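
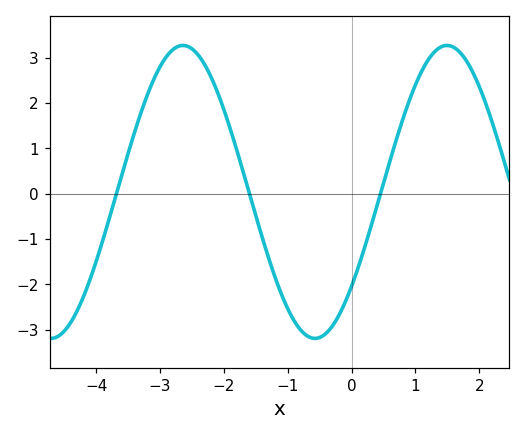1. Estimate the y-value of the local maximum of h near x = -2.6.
3.27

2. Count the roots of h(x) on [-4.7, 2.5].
3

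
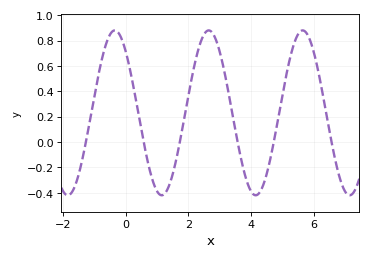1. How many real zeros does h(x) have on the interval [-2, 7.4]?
6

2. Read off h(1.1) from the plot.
-0.42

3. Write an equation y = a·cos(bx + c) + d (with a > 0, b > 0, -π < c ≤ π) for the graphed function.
y = 0.65cos(2.1x + 0.72) + 0.23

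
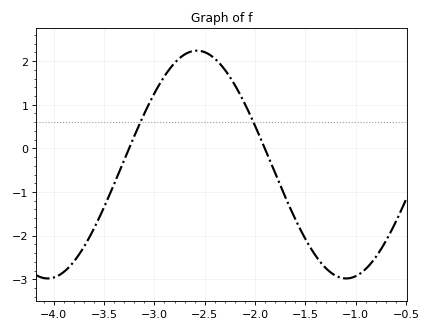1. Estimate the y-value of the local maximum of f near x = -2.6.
2.2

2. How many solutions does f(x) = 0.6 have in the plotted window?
2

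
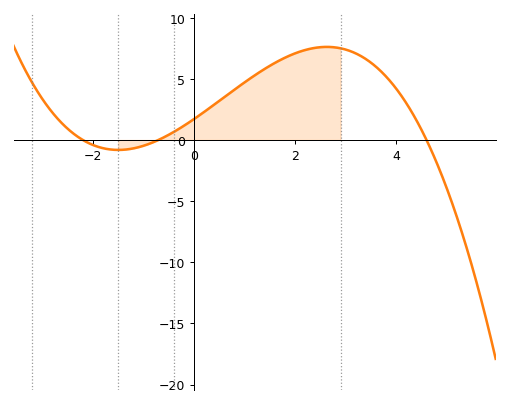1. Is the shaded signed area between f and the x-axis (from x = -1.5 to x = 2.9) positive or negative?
positive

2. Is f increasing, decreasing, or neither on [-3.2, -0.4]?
neither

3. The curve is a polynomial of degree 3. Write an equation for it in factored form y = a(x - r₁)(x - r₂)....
y = -0.24(x + 2.2)(x + 0.7)(x - 4.6)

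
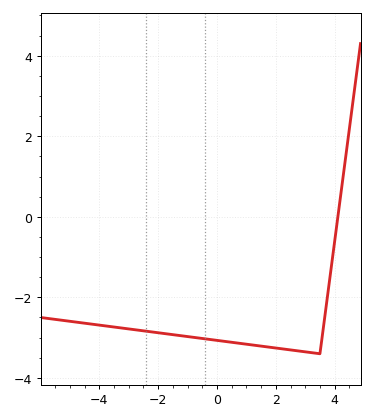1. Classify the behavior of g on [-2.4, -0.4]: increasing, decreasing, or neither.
decreasing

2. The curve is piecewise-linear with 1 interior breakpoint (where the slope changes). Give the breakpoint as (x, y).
(3.5, -3.4)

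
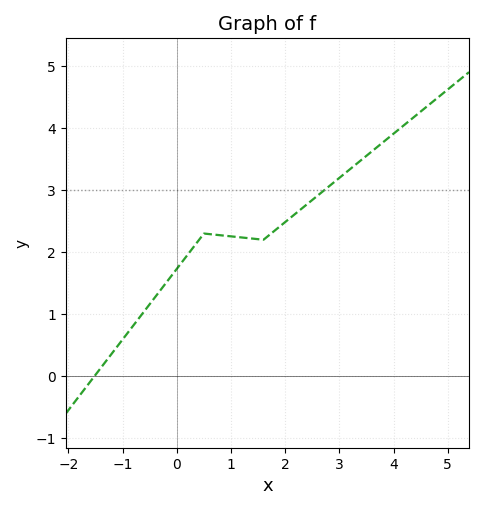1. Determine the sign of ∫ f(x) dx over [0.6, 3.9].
positive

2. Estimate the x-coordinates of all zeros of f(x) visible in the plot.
-1.5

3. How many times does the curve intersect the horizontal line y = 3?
1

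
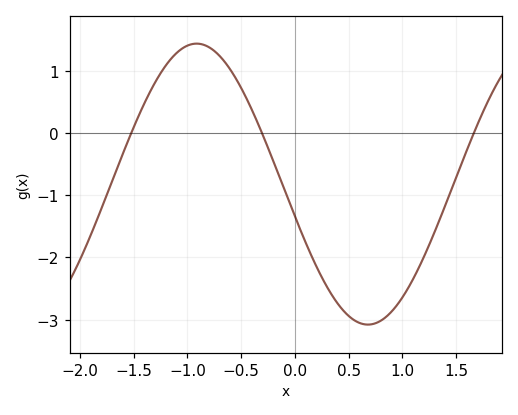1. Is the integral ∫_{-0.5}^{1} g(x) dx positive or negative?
negative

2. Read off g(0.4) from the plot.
-2.7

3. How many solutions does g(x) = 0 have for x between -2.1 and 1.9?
3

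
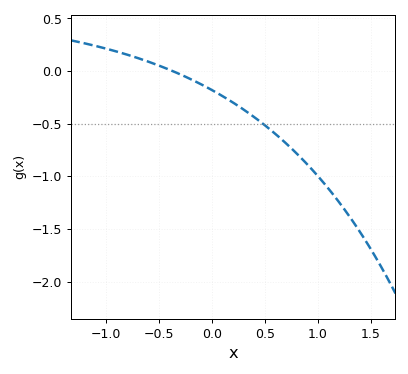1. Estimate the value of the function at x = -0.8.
0.156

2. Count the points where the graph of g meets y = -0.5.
1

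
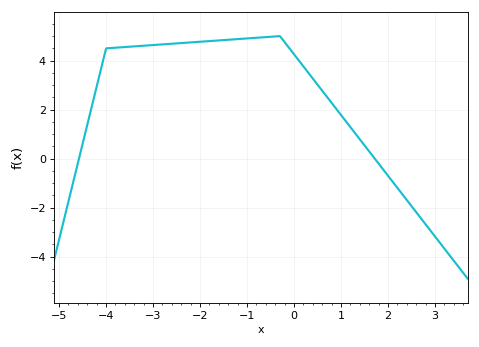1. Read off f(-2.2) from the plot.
4.8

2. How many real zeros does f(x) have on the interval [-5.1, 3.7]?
2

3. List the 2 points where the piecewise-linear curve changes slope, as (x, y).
(-4, 4.5); (-0.3, 5)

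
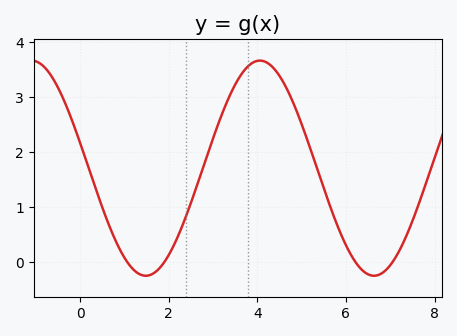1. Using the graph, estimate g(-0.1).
2.4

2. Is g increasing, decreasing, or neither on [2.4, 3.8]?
increasing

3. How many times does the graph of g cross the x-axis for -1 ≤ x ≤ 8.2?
4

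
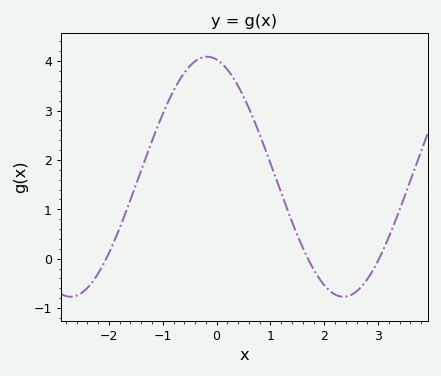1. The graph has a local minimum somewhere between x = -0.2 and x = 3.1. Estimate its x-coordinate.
2.36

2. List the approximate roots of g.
-2.05, 1.7, 3.02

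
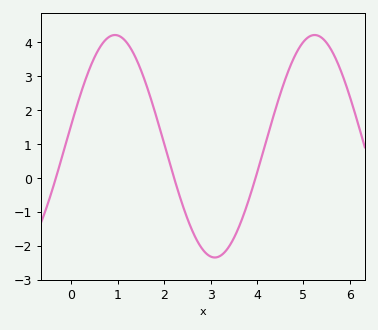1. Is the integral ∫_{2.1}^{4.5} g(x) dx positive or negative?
negative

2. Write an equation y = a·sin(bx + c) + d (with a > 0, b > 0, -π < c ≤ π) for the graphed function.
y = 3.28sin(1.46x + 0.202) + 0.93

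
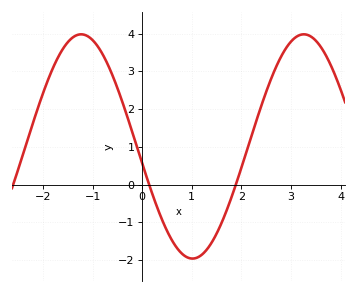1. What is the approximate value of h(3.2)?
4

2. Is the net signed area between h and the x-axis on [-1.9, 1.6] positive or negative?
positive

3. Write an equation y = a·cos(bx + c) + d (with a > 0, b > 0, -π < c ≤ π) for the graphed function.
y = 2.97cos(1.4x + 1.7) + 1.01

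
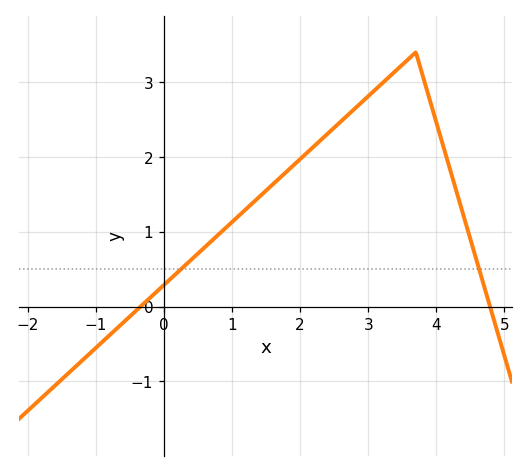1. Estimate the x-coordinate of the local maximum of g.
3.7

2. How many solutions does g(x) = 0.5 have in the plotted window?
2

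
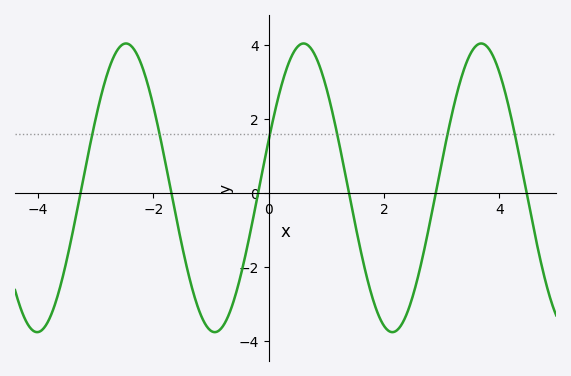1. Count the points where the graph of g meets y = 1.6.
6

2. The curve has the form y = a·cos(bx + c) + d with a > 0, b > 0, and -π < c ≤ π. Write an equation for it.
y = 3.9cos(2x - 1.2) + 0.14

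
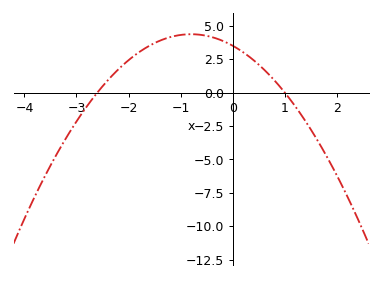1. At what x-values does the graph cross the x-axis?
-2.6, 1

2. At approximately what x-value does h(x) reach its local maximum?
-0.8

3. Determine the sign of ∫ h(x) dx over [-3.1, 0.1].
positive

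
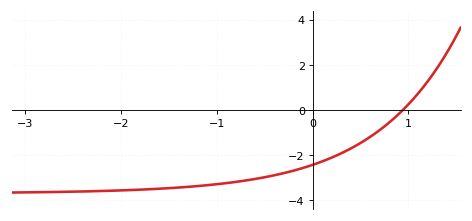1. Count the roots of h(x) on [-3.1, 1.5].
1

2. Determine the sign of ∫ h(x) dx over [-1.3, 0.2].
negative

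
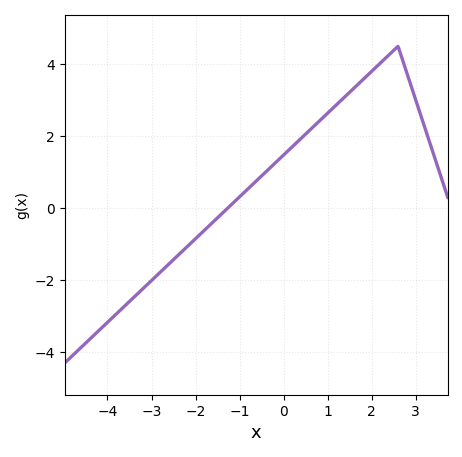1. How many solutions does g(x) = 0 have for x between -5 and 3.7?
1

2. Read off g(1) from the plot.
2.64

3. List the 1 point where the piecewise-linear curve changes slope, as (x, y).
(2.6, 4.5)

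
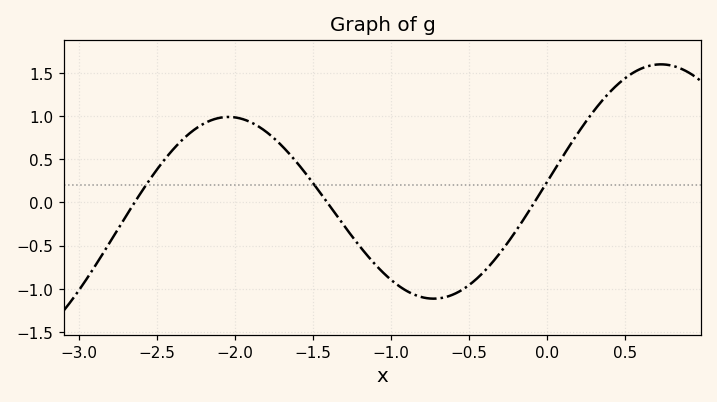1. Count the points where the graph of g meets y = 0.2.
3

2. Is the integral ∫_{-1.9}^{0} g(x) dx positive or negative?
negative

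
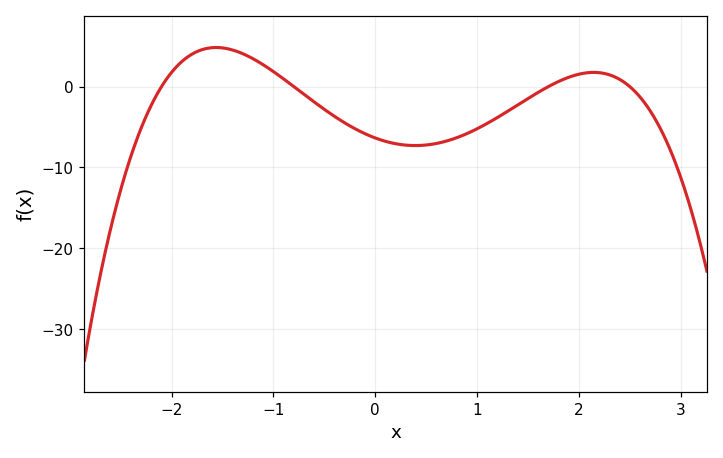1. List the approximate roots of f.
-2.1, -0.8, 1.7, 2.5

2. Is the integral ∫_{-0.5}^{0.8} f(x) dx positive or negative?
negative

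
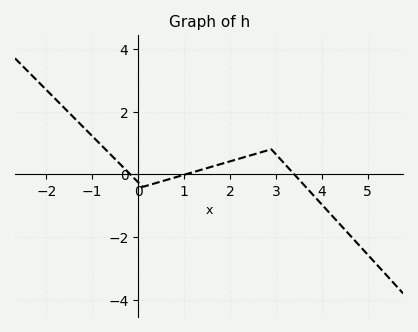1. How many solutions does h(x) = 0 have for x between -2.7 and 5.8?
3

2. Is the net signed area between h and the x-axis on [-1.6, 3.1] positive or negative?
positive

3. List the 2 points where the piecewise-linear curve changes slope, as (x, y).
(0.1, -0.4); (2.9, 0.8)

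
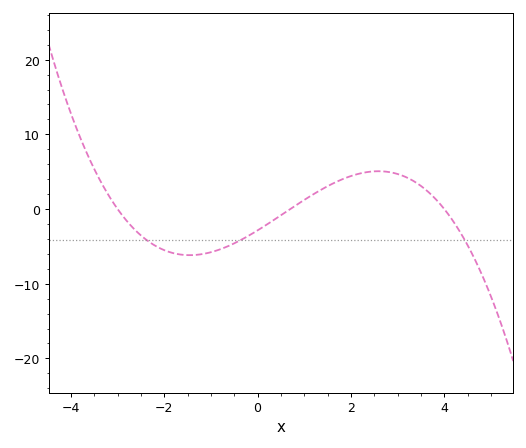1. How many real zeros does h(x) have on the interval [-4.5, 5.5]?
3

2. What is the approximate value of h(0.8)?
0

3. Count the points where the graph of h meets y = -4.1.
3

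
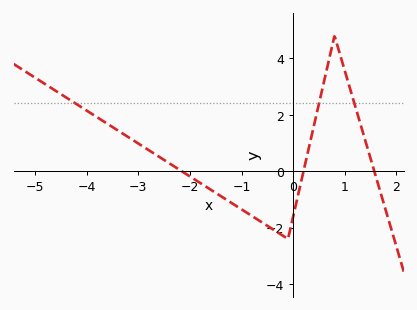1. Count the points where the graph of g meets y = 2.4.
3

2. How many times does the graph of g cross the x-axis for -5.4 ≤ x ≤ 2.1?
3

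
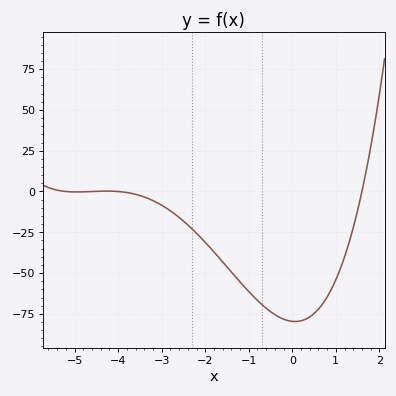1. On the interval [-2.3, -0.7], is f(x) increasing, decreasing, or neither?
decreasing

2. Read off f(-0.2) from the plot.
-78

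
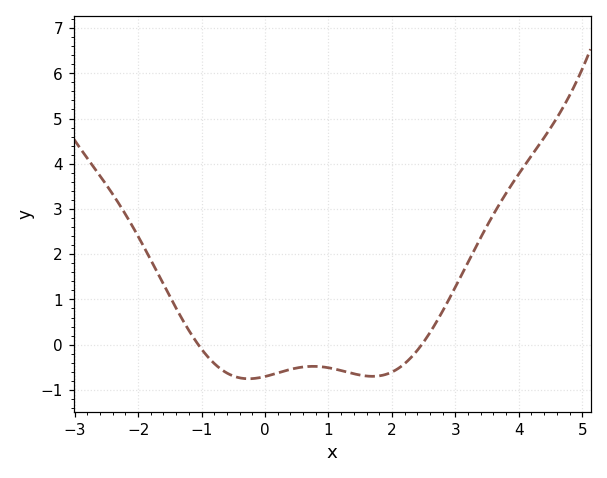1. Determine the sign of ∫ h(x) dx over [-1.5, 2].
negative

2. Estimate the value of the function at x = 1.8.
-0.69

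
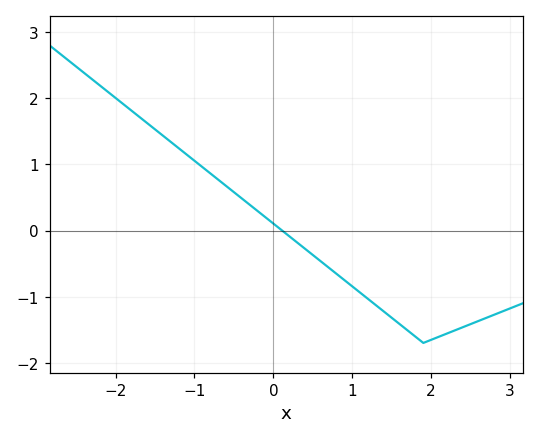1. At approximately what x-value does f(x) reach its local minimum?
1.9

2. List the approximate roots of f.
0.1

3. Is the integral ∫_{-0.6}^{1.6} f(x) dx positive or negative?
negative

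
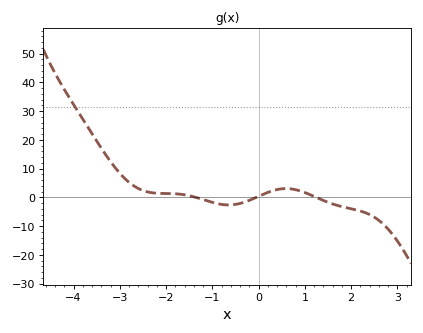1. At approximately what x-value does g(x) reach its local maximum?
0.6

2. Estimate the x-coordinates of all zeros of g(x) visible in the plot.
-1.4, 0, 1.2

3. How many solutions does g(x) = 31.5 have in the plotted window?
1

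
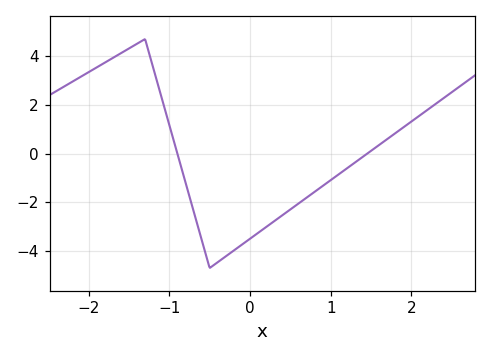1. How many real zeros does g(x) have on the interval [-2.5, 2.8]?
2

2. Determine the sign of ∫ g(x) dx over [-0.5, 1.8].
negative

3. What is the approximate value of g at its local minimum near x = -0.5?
-4.6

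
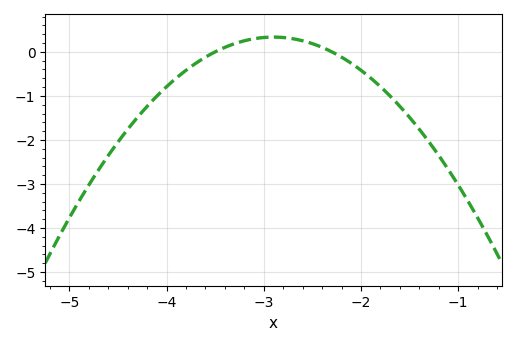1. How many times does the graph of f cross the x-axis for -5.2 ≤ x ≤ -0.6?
2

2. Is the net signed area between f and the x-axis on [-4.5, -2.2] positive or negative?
negative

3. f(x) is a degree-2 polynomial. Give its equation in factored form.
y = -0.93(x + 3.5)(x + 2.3)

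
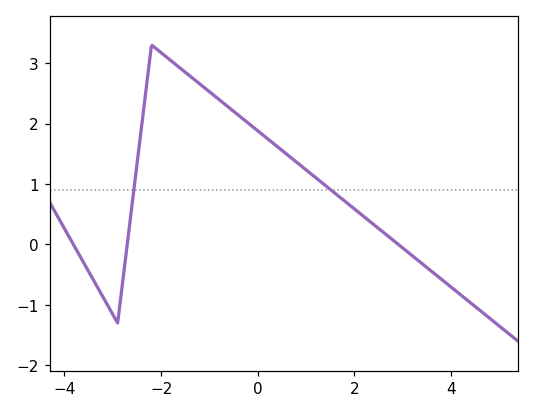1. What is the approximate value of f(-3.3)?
-0.732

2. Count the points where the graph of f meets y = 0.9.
2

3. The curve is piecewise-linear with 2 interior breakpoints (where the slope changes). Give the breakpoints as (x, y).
(-2.9, -1.3); (-2.2, 3.3)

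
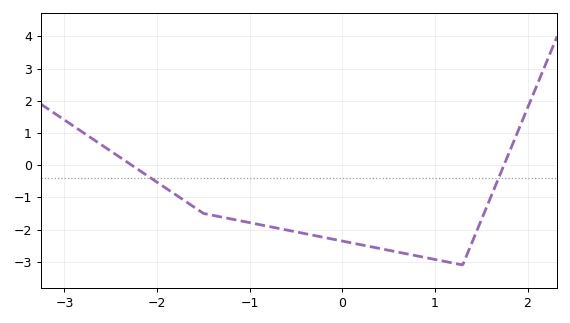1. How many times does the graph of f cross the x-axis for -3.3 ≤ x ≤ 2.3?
2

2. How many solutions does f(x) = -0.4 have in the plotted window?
2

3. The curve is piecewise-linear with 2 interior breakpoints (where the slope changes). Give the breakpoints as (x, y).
(-1.5, -1.5); (1.3, -3.1)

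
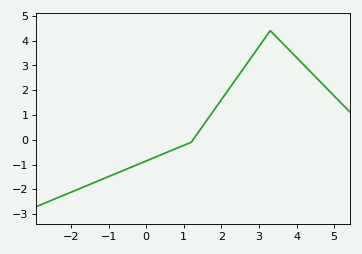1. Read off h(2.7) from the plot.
3.11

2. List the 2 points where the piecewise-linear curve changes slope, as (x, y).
(1.2, -0.1); (3.3, 4.4)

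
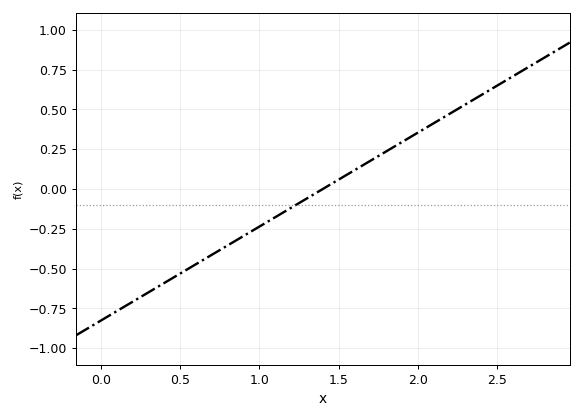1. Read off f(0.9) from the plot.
-0.3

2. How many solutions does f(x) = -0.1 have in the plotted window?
1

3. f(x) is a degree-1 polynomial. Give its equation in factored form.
y = 0.59(x - 1.4)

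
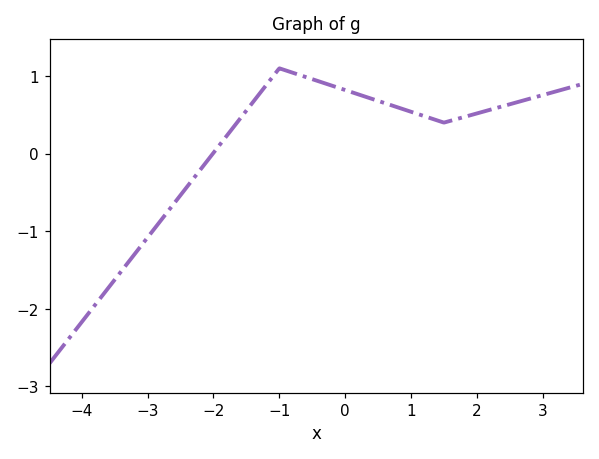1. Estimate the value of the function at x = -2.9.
-1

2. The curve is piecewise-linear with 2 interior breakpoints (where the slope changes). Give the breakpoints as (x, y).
(-1, 1.1); (1.5, 0.4)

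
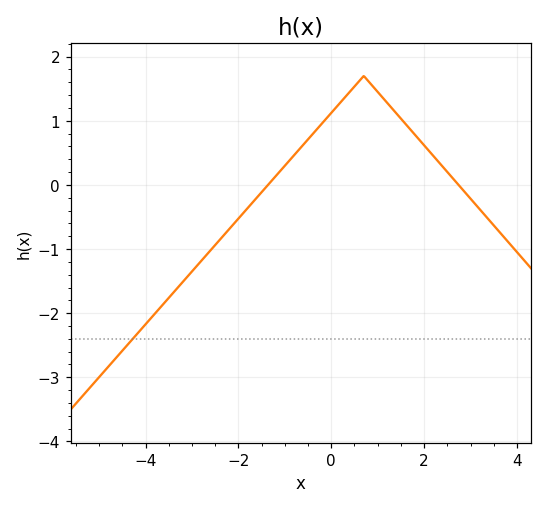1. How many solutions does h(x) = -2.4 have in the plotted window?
1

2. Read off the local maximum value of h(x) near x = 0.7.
1.7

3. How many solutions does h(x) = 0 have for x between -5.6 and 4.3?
2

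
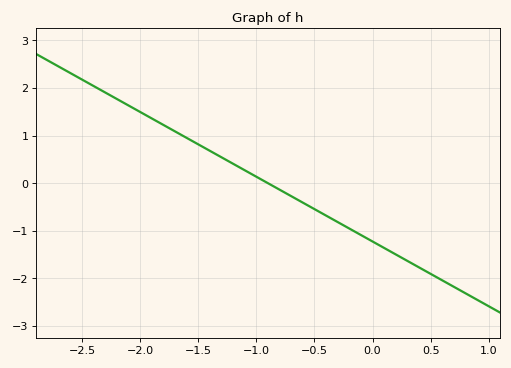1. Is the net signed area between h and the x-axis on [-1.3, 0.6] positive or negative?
negative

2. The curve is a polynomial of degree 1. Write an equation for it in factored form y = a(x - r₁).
y = -1.36(x + 0.9)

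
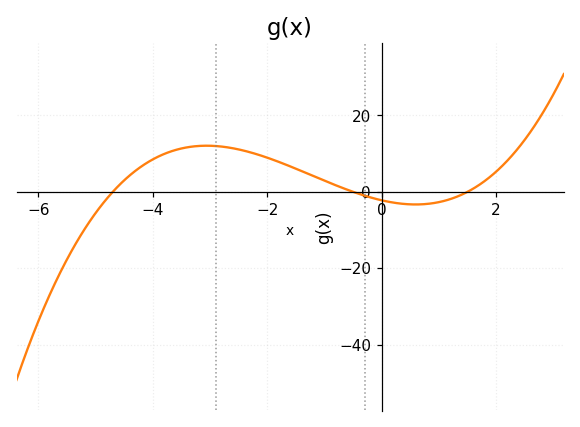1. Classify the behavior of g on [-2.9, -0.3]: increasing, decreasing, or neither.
decreasing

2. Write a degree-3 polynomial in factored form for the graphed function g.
y = 0.63(x + 4.7)(x + 0.5)(x - 1.5)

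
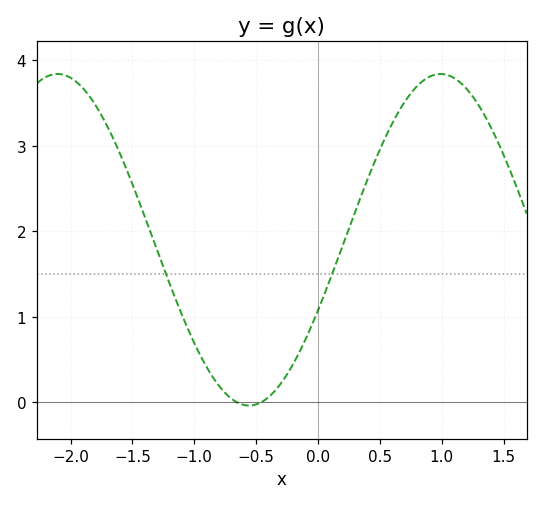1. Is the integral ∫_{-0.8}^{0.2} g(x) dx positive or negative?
positive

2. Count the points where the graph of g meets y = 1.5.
2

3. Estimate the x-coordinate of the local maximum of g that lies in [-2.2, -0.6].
-2.1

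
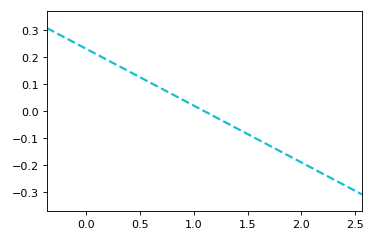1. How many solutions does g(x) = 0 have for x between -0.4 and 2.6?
1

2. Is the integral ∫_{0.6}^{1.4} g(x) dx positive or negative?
positive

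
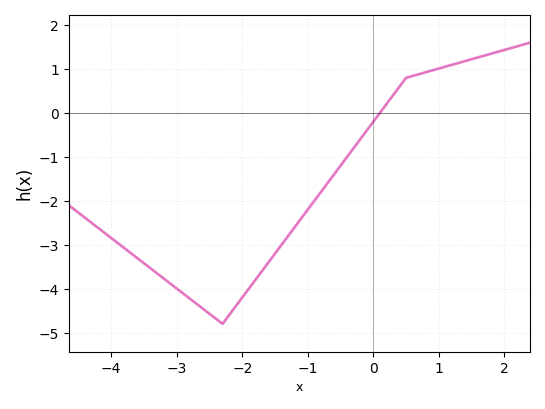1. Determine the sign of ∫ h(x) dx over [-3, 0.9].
negative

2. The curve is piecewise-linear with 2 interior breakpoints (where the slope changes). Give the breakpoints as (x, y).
(-2.3, -4.8); (0.5, 0.8)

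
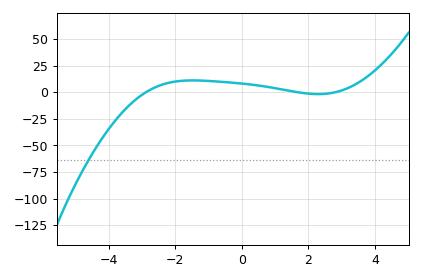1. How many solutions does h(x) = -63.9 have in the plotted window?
1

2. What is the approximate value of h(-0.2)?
10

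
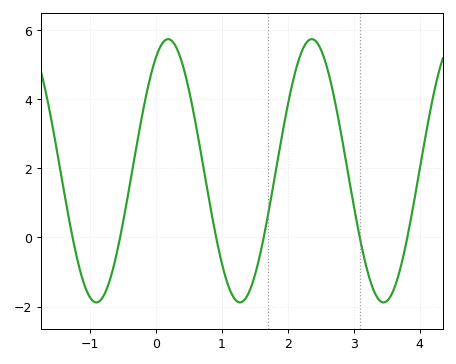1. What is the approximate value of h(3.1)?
-0.069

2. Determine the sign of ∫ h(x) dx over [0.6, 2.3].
positive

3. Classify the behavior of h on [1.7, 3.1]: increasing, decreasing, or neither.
neither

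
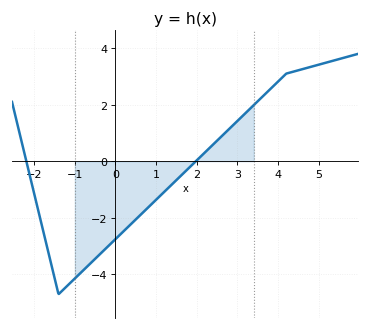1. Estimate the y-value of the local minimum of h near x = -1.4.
-4.7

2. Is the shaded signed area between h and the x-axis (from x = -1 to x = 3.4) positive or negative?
negative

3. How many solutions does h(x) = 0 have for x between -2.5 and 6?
2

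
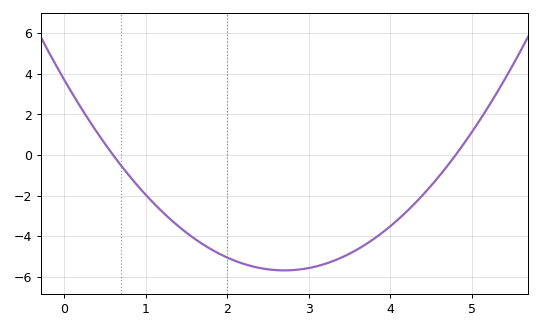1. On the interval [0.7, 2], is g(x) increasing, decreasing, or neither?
decreasing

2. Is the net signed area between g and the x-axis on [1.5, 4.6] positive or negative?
negative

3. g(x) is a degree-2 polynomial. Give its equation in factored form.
y = 1.29(x - 0.6)(x - 4.8)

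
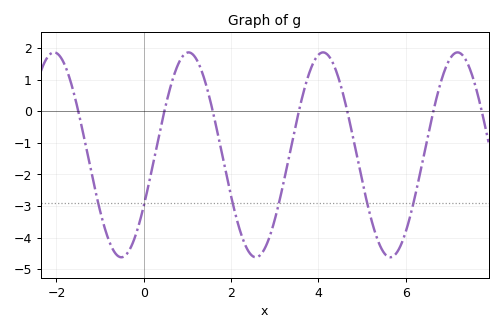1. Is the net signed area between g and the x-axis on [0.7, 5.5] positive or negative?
negative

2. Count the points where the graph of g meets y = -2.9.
6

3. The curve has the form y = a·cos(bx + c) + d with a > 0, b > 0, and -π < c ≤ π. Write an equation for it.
y = 3.24cos(2.04x - 2.09) - 1.38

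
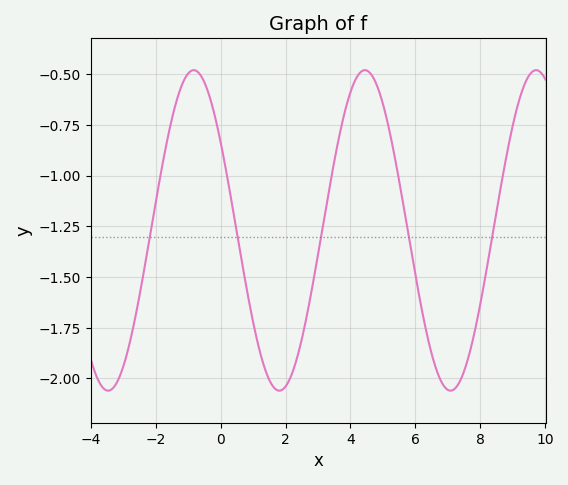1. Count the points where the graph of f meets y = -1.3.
5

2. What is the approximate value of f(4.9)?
-0.6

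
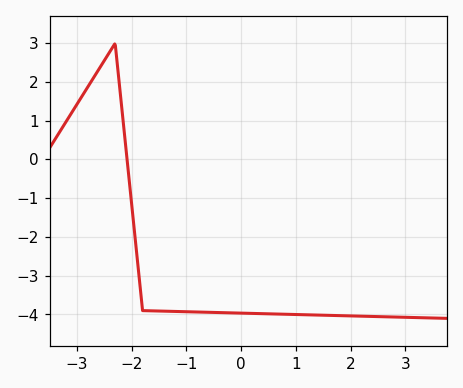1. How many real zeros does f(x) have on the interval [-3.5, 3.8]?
1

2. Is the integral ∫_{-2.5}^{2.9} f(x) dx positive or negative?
negative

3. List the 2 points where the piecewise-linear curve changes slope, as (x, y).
(-2.3, 3); (-1.8, -3.9)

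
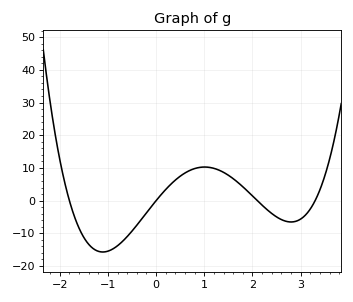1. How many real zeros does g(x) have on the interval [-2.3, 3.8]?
4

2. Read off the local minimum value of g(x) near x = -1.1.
-16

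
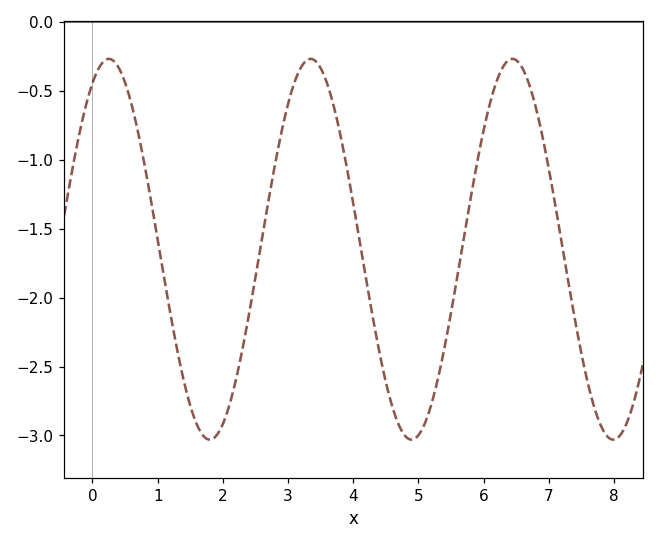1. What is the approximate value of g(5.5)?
-2.1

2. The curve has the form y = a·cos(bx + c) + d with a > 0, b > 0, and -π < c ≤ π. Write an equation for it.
y = 1.38cos(2x - 0.51) - 1.65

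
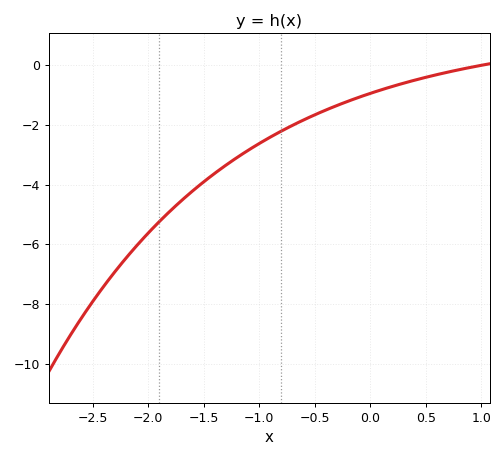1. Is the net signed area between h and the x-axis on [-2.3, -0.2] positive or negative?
negative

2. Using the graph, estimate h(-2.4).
-7.41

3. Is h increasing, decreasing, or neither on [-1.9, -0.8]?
increasing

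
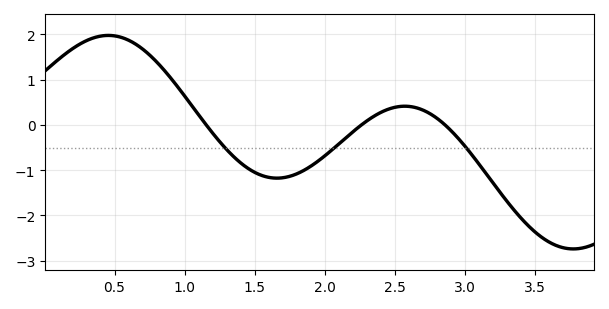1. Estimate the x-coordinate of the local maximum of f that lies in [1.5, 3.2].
2.6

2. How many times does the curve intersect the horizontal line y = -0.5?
3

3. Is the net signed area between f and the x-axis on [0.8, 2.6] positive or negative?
negative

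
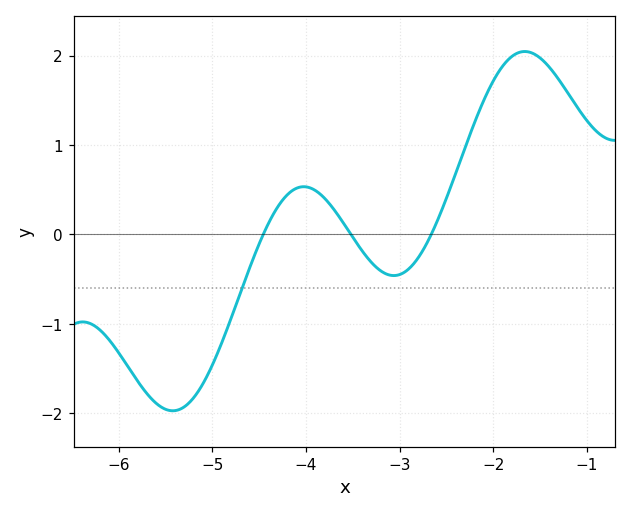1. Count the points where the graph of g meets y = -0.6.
1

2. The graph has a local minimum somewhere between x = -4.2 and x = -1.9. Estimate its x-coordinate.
-3.1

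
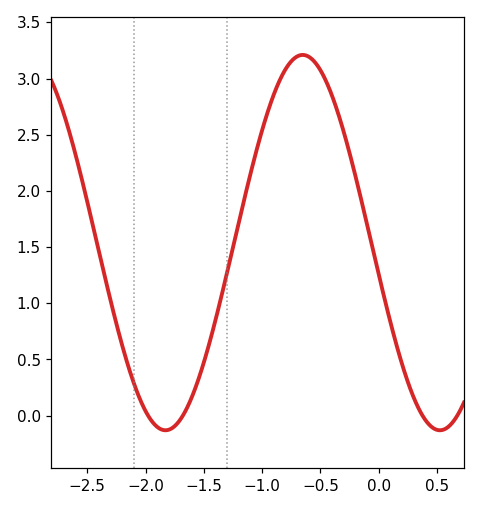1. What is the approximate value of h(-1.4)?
0.85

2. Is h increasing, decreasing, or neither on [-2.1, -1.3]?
neither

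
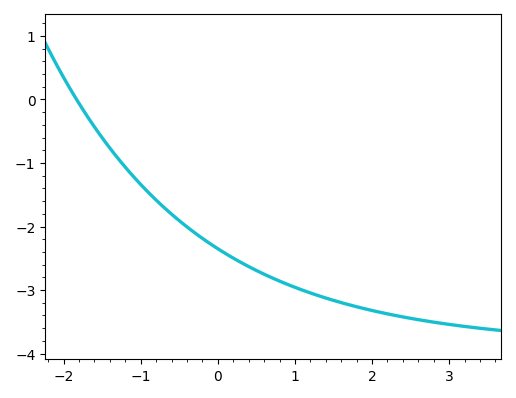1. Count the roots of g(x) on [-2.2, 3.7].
1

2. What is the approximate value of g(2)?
-3.3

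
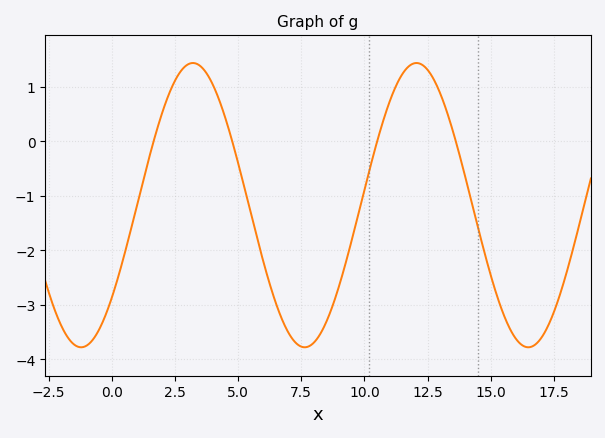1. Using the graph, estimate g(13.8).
-0.309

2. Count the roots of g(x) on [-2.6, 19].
4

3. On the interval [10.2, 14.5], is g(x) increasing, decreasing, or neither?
neither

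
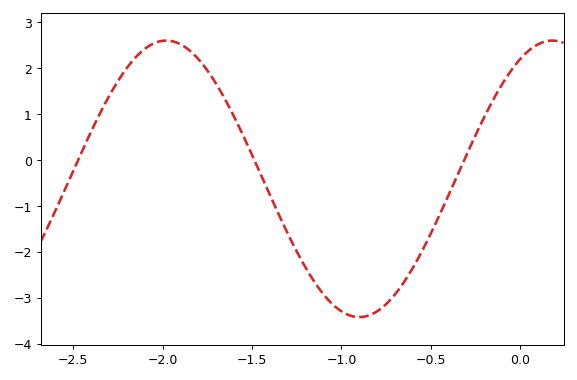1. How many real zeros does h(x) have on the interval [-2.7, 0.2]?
3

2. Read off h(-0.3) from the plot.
0.118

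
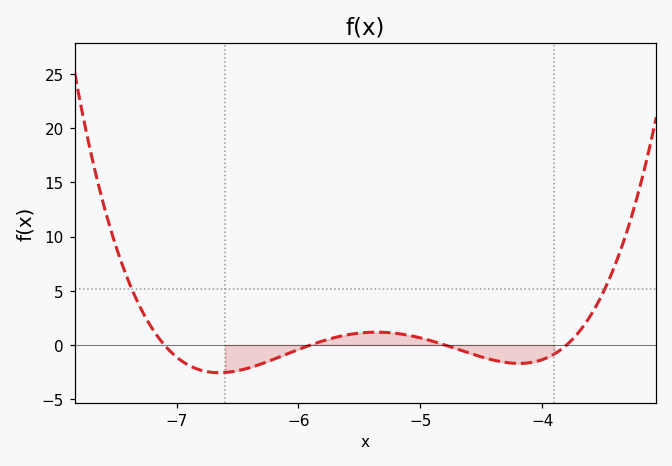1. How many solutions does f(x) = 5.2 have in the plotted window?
2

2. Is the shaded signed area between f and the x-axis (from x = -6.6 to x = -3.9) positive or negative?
negative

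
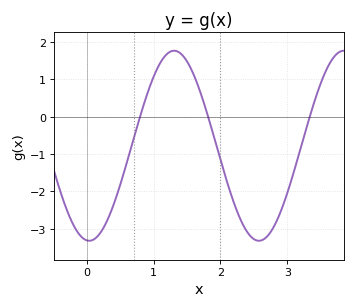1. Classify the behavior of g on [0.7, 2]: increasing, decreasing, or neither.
neither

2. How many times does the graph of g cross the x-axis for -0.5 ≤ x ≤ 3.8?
3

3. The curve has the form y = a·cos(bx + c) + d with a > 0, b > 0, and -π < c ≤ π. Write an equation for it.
y = 2.54cos(2.47x + 3.06) - 0.78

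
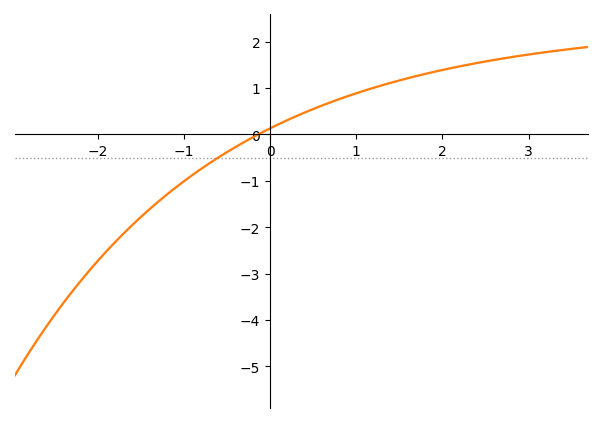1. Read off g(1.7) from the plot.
1.26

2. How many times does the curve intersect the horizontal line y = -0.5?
1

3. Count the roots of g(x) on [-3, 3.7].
1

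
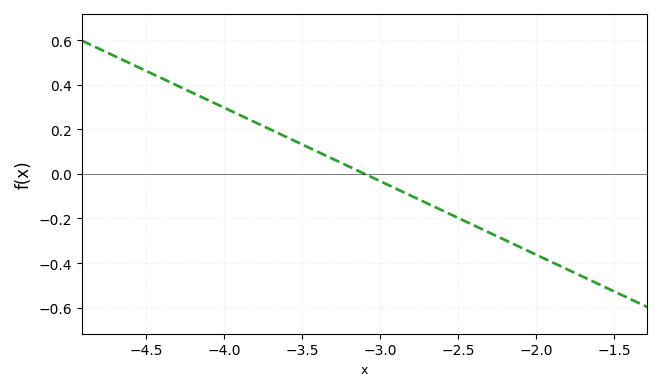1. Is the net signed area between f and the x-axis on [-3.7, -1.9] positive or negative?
negative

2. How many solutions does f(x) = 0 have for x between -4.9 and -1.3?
1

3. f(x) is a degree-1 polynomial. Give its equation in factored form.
y = -0.33(x + 3.1)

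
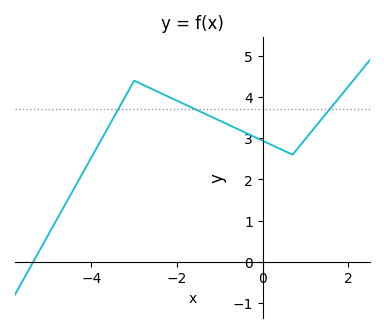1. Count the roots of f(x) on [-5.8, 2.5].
1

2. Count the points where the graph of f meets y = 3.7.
3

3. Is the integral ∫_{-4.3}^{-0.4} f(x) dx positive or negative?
positive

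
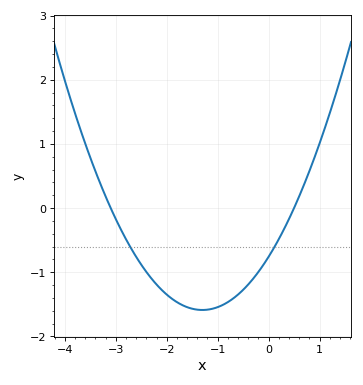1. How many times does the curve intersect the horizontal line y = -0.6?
2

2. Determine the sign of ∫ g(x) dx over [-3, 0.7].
negative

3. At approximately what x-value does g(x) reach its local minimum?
-1.3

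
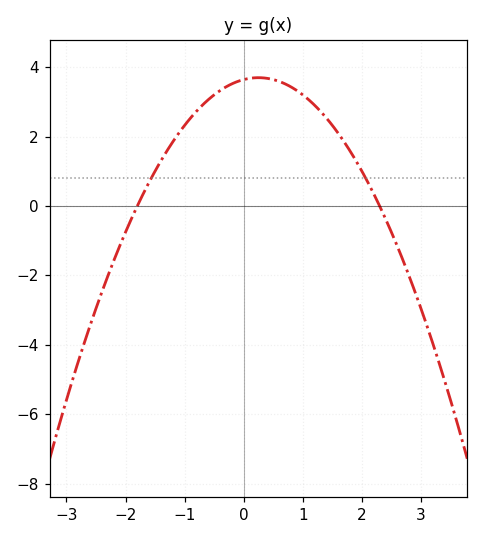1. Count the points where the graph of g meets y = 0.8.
2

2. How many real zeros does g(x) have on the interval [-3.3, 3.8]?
2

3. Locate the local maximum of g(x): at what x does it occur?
0.25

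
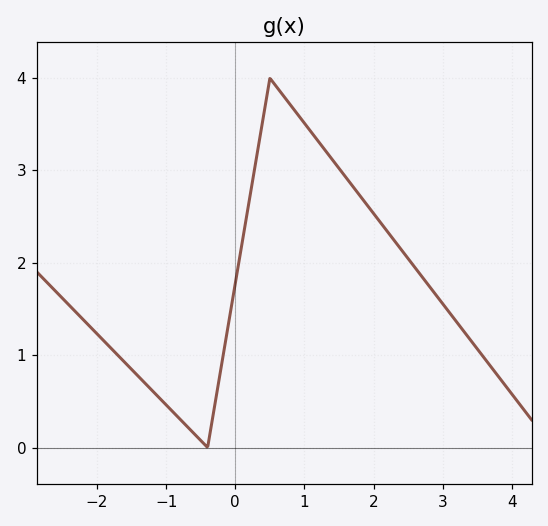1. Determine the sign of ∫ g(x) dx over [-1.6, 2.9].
positive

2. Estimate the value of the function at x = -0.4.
0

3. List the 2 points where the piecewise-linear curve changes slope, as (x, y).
(-0.4, 0); (0.5, 4)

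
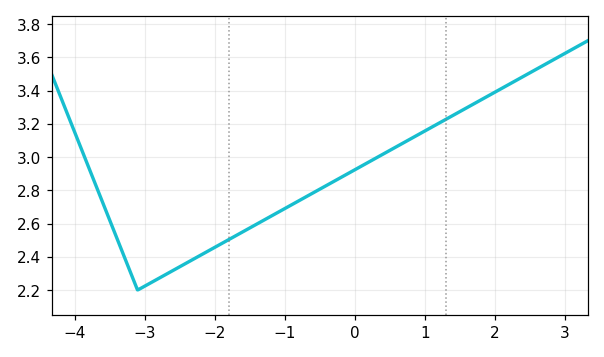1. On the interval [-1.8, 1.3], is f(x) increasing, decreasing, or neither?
increasing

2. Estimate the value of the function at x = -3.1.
2.2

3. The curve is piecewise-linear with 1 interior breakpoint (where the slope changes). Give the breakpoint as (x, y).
(-3.1, 2.2)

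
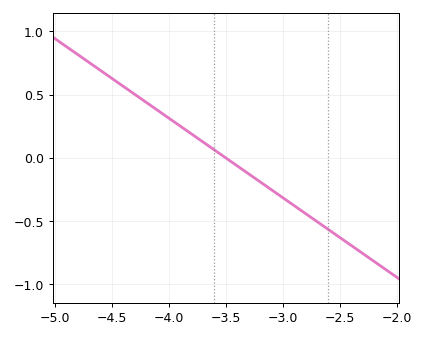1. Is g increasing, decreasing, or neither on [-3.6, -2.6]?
decreasing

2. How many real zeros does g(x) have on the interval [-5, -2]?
1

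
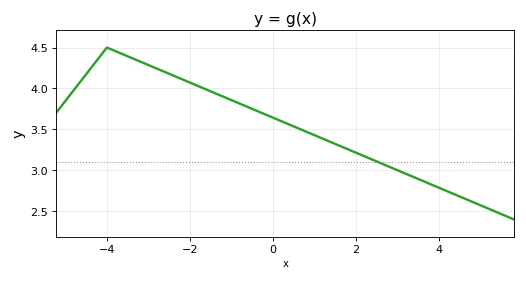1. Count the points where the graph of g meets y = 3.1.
1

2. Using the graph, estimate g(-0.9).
3.84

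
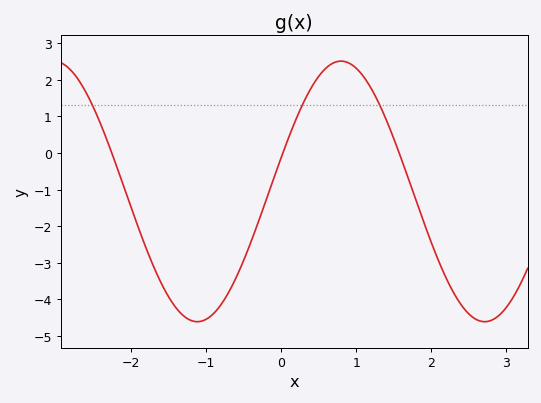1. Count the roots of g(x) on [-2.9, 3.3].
3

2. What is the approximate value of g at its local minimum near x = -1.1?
-4.61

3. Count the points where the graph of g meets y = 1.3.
3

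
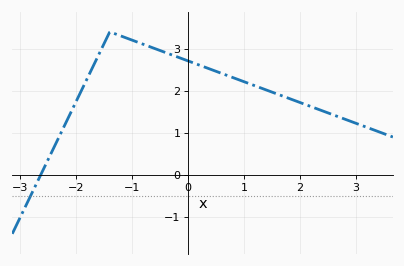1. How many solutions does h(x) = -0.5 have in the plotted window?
1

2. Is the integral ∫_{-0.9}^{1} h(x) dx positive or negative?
positive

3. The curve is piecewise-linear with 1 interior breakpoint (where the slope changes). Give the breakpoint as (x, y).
(-1.4, 3.4)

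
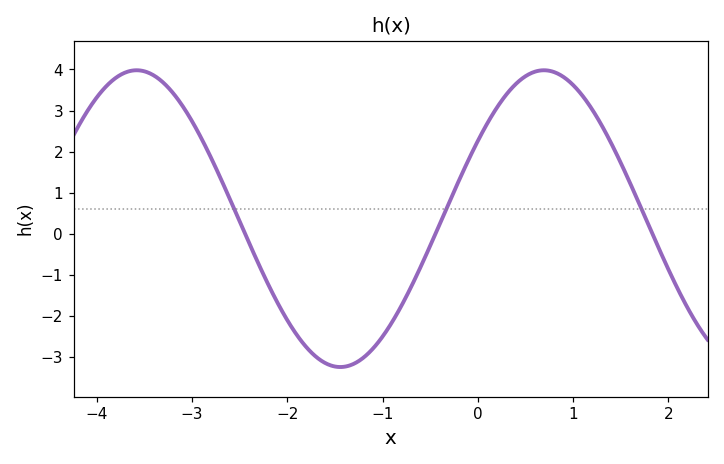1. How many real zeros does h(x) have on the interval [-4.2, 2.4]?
3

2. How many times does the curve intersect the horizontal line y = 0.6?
3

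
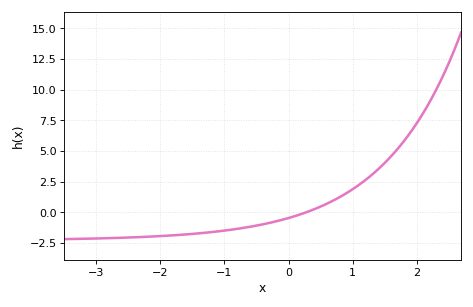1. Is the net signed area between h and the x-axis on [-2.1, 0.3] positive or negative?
negative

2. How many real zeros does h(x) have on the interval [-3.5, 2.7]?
1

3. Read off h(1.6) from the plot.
4.6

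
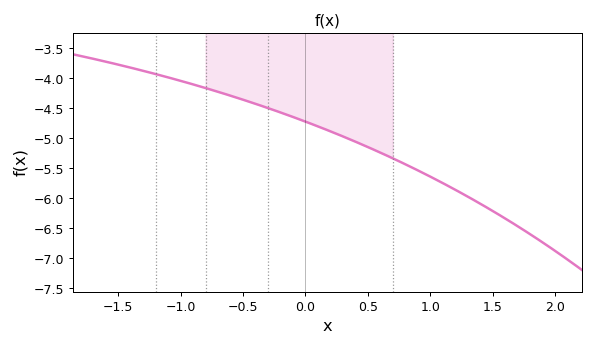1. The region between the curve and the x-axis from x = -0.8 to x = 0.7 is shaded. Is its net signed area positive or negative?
negative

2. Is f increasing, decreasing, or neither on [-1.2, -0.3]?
decreasing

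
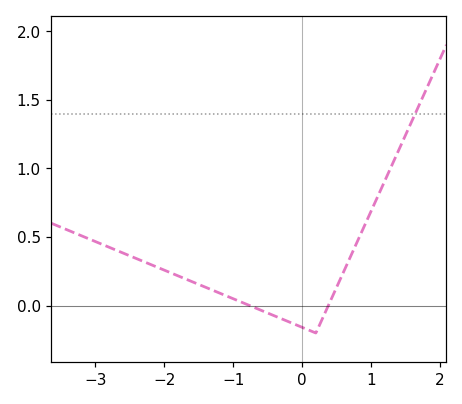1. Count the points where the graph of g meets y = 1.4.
1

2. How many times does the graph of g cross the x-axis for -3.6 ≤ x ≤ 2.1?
2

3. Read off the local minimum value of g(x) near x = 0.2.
-0.2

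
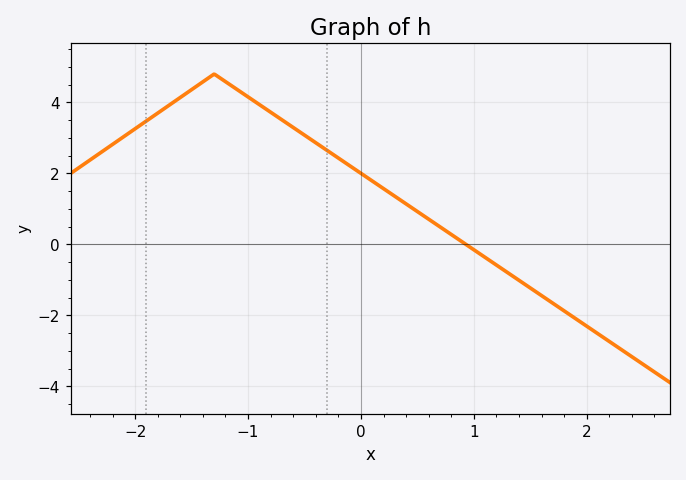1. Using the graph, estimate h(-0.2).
2.4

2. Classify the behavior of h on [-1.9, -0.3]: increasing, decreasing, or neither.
neither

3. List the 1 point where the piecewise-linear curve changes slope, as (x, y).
(-1.3, 4.8)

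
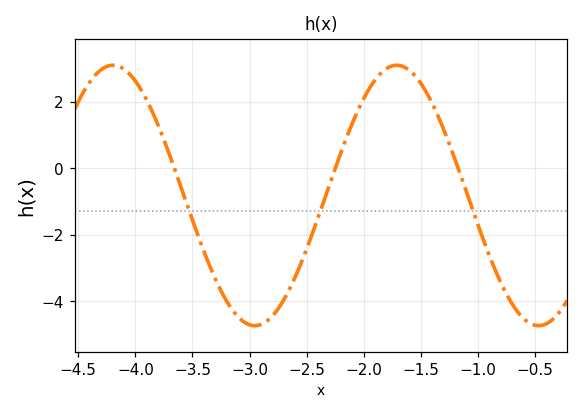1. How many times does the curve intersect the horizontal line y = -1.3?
3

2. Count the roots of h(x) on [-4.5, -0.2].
3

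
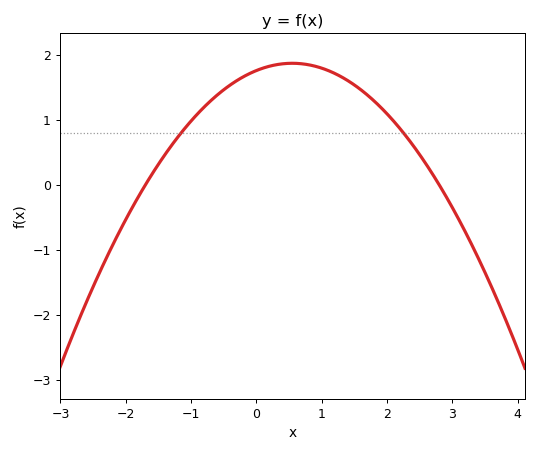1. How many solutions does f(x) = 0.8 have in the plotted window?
2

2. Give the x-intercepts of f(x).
-1.7, 2.8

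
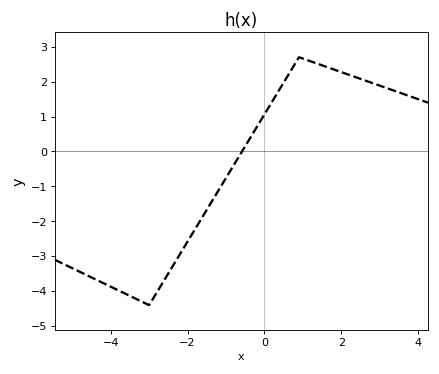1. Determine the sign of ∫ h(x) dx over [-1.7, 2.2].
positive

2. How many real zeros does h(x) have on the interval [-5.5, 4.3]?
1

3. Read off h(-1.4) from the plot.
-1.49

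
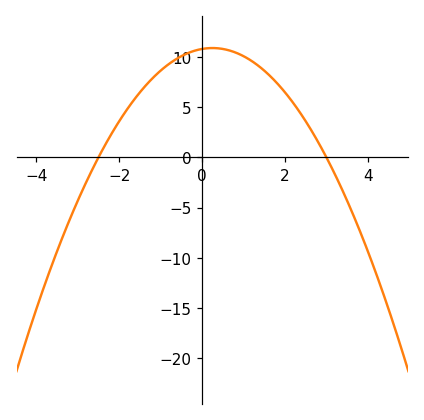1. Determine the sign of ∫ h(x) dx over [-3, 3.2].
positive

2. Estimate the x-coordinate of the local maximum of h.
0.2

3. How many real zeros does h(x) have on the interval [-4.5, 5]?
2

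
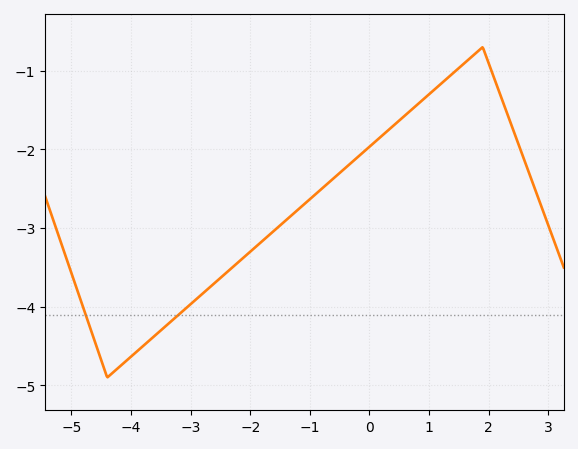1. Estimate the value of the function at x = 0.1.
-1.9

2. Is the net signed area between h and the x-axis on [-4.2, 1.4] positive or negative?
negative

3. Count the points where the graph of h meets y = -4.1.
2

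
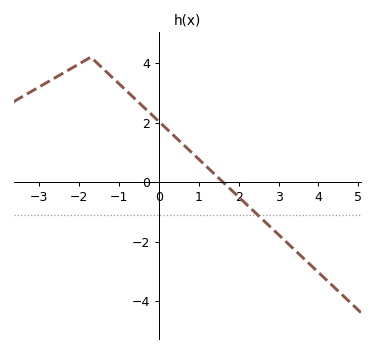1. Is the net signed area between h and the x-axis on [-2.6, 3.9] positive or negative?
positive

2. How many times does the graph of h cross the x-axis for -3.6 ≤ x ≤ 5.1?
1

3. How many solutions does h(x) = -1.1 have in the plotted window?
1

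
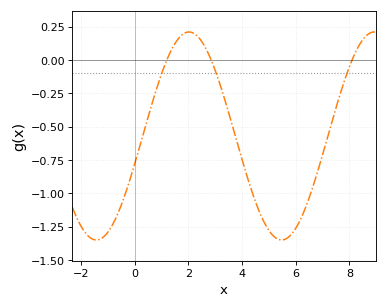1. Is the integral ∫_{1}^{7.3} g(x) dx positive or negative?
negative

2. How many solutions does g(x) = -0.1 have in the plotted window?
3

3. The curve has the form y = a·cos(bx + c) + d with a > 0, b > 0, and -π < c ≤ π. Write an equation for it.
y = 0.78cos(0.91x - 1.8) - 0.57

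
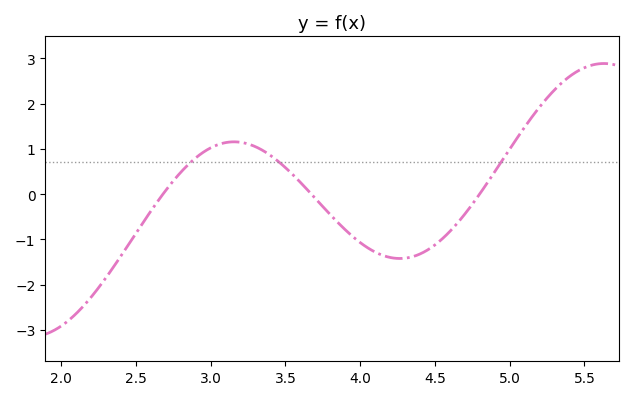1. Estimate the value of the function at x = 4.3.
-1.42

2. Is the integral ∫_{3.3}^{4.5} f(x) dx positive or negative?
negative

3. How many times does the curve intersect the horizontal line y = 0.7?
3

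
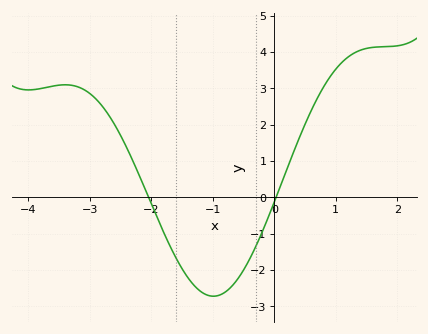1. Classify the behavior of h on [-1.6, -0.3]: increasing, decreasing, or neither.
neither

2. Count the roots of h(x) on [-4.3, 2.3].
2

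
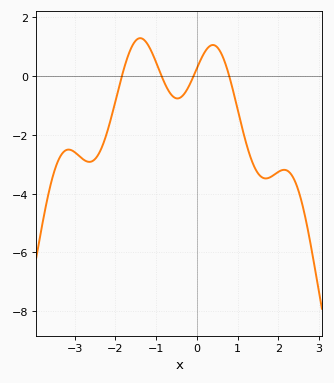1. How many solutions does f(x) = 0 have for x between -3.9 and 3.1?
4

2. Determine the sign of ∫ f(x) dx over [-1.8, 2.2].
negative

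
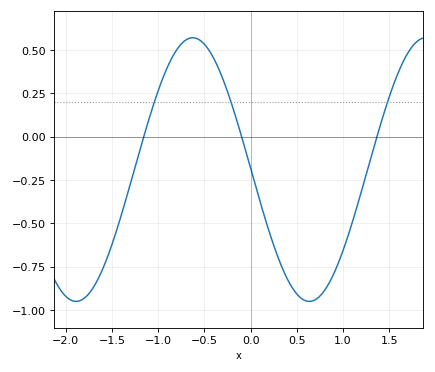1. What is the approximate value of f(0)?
-0.182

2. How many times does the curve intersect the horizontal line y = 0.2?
3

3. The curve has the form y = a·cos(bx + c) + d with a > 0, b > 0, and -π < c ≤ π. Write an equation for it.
y = 0.76cos(2.49x + 1.56) - 0.19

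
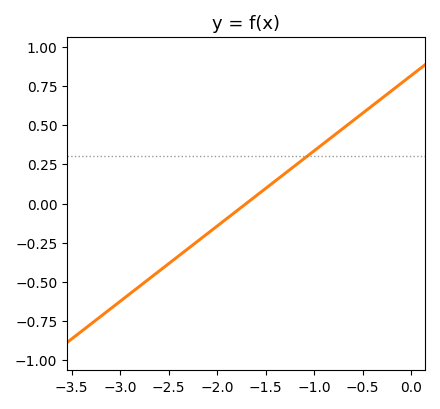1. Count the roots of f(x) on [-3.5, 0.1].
1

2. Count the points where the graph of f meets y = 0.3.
1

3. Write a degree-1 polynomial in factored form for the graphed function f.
y = 0.48(x + 1.7)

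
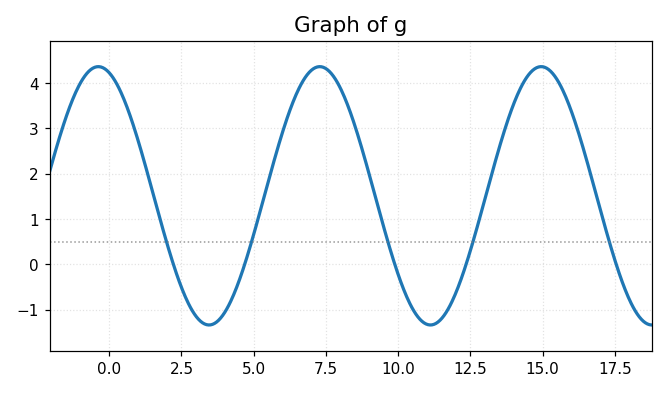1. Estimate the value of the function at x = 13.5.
2.58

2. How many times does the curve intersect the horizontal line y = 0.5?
5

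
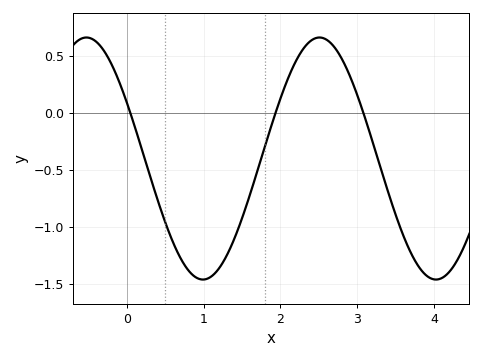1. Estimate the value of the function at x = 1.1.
-1.45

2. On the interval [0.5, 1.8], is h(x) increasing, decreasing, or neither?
neither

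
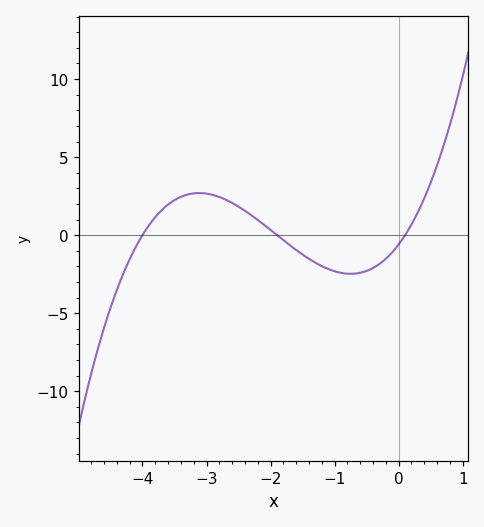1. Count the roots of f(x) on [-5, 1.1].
3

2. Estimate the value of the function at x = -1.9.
0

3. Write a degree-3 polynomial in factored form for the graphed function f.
y = 0.78(x + 4)(x + 1.9)(x - 0.1)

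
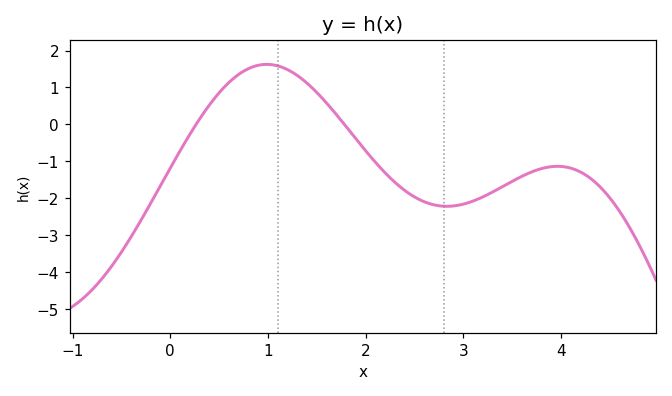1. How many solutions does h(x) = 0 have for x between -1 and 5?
2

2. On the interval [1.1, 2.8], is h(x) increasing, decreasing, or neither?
decreasing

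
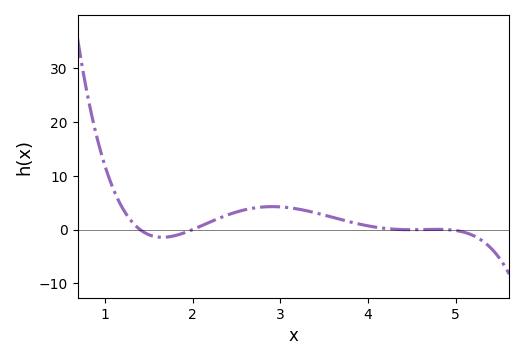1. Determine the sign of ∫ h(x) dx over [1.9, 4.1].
positive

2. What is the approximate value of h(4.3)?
0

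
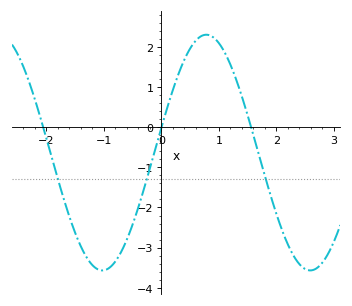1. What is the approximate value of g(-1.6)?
-2.21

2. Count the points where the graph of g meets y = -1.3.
3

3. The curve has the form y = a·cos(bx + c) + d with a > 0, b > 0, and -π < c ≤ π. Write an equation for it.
y = 2.94cos(1.74x - 1.36) - 0.63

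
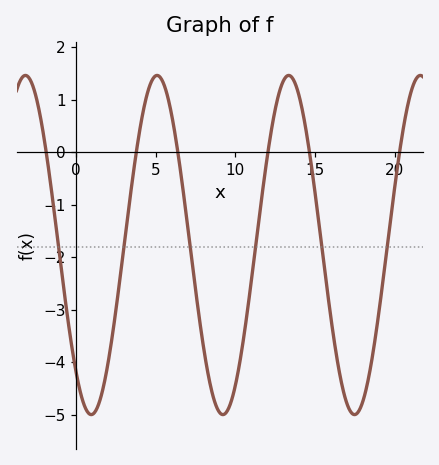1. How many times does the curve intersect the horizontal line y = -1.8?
6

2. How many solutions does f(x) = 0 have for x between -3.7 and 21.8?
6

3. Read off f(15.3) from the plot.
-1.48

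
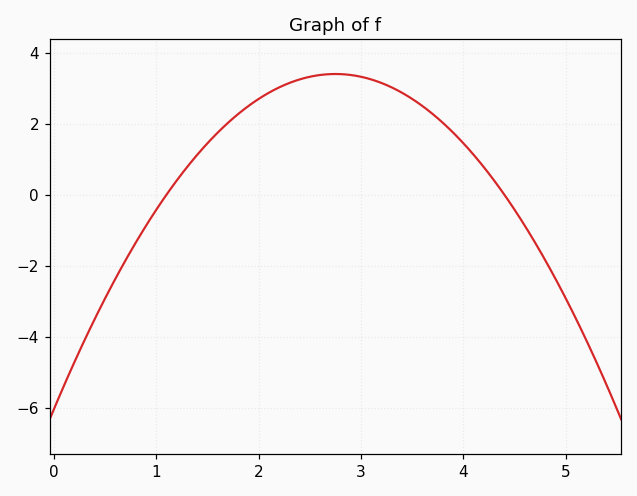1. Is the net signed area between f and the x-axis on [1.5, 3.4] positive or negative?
positive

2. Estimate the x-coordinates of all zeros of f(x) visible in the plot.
1.1, 4.4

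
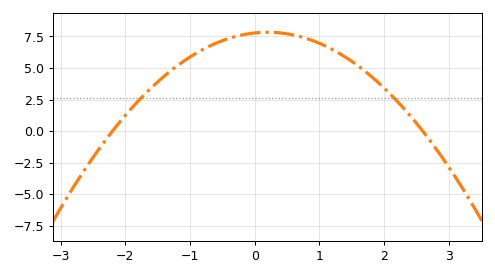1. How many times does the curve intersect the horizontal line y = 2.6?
2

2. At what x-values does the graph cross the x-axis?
-2.2, 2.6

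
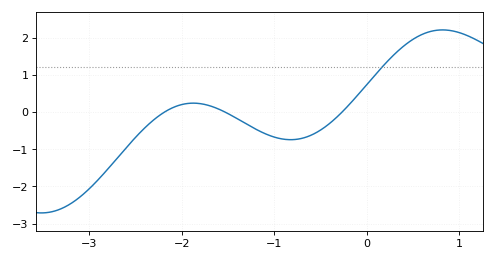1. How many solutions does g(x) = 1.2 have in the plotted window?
1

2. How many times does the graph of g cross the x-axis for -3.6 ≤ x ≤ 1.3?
3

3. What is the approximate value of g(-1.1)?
-0.6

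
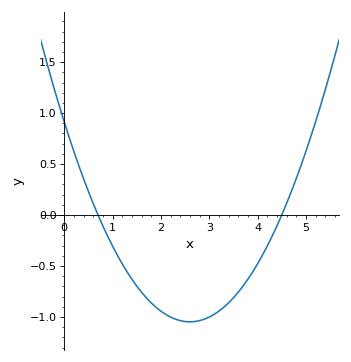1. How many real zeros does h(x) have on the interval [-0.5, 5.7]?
2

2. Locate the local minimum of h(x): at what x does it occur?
2.6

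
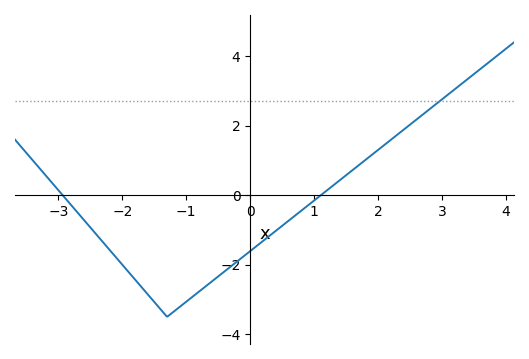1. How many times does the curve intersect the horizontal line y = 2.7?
1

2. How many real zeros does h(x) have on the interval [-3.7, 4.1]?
2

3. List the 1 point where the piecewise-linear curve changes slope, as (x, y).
(-1.3, -3.5)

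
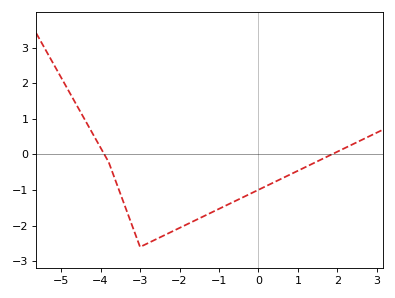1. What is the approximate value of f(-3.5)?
-1.1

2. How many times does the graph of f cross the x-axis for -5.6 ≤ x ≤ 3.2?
2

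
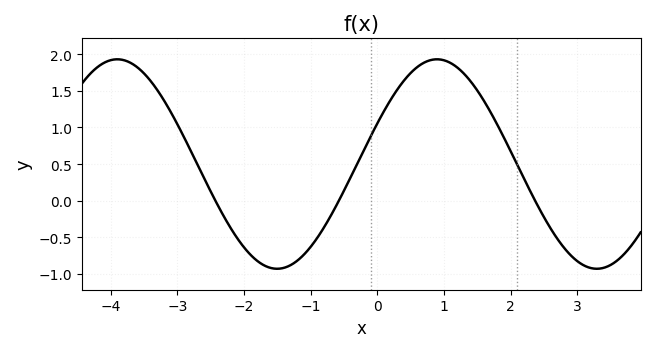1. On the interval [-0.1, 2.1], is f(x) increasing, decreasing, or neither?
neither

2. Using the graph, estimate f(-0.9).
-0.505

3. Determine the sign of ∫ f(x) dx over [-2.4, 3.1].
positive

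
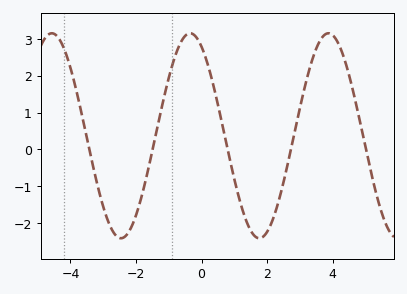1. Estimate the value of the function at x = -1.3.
0.8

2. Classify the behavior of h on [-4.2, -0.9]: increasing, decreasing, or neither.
neither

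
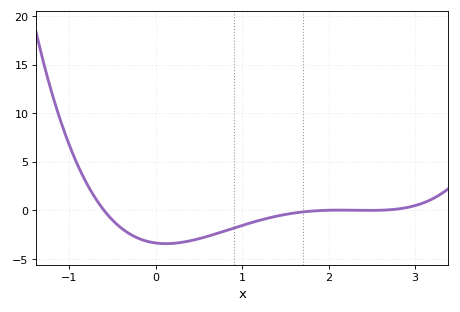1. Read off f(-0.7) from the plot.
1.26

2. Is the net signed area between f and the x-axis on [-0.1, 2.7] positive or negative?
negative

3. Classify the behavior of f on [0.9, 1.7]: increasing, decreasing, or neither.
increasing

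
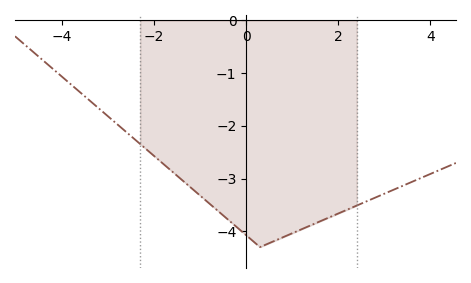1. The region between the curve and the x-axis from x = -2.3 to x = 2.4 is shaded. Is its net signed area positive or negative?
negative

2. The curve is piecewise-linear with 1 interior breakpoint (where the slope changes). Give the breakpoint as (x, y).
(0.3, -4.3)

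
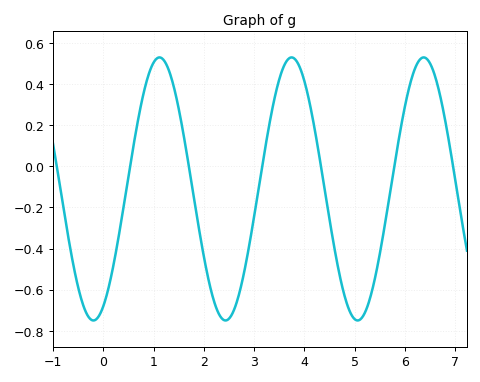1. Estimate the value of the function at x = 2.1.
-0.559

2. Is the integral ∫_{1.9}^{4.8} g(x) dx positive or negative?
negative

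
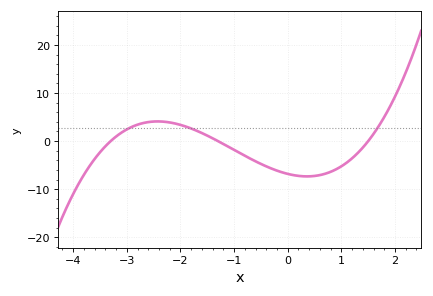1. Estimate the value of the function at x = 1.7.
3.18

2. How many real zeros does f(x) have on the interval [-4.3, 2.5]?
3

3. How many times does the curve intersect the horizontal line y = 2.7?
3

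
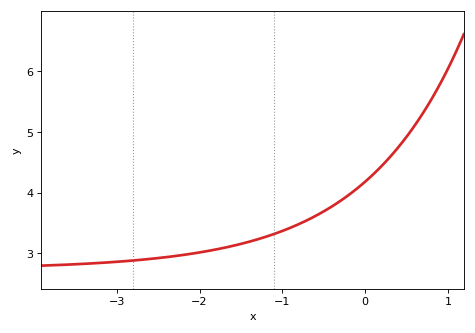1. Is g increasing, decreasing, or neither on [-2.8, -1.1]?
increasing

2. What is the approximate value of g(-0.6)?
3.6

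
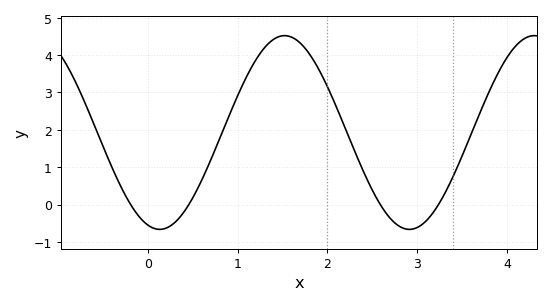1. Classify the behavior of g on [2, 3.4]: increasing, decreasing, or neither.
neither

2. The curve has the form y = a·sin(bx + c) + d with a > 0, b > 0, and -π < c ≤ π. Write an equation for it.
y = 2.59sin(2.26x - 1.87) + 1.93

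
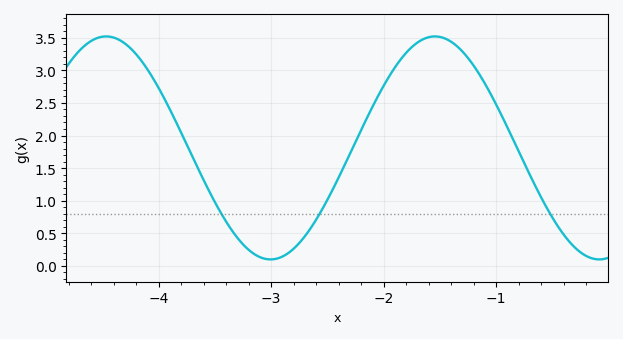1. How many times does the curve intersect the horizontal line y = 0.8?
3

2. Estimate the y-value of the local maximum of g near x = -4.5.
3.52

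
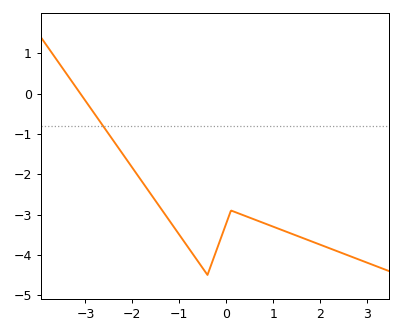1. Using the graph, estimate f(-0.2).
-3.86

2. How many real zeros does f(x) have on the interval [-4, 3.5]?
1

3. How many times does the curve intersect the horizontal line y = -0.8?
1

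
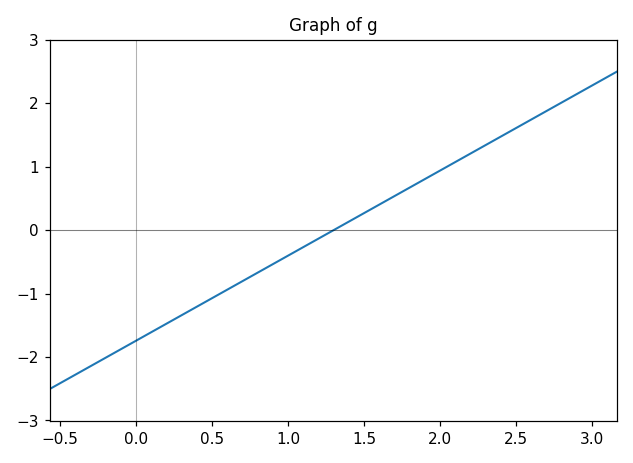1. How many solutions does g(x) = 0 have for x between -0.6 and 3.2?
1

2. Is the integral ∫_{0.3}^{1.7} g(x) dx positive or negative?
negative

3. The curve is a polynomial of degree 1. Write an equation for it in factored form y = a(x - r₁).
y = 1.34(x - 1.3)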